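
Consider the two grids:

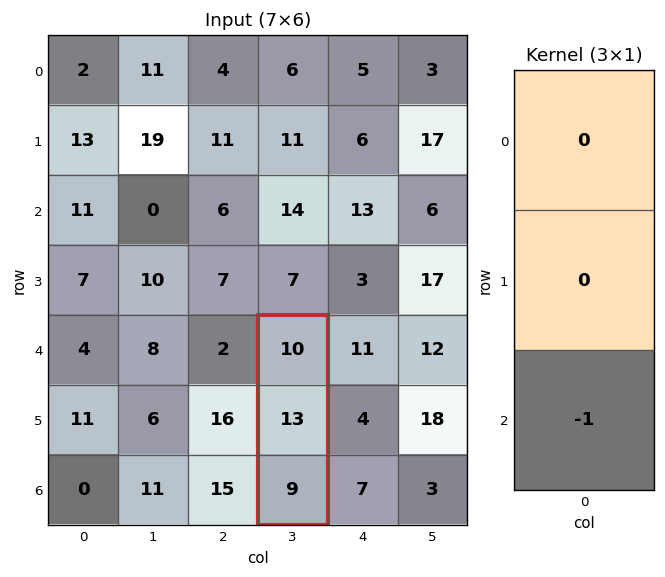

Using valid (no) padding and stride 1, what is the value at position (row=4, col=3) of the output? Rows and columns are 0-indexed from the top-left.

-9

The receptive field on the input at this output position is [10 / 13 / 9]. Elementwise product with the kernel and sum: 9·-1.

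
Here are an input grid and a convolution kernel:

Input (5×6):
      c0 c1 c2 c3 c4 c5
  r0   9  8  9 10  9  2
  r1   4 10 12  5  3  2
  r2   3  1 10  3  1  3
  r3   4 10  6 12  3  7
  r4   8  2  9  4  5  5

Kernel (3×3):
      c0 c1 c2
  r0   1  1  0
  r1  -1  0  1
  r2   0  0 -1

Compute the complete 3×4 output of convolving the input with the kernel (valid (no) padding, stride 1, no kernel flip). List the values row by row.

15 9 9 13
15 12 5 1
-3 9 5 -6

Output[0,0]: The receptive field on the input at this output position is [9 8 9 / 4 10 12 / 3 1 10]. Elementwise product with the kernel and sum: 9·1 + 8·1 + 4·-1 + 12·1 + 10·-1.
Output[0,1]: The receptive field on the input at this output position is [8 9 10 / 10 12 5 / 1 10 3]. Elementwise product with the kernel and sum: 8·1 + 9·1 + 10·-1 + 5·1 + 3·-1.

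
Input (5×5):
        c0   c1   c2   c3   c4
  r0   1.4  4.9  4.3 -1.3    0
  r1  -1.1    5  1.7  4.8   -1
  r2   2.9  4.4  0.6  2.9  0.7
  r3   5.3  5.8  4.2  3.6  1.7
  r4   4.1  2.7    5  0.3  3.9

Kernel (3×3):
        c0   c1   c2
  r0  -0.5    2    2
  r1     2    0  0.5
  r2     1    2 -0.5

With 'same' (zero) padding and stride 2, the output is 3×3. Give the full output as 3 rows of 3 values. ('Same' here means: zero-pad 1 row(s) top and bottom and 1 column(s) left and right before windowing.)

Output[0,0]: The receptive field on the zero-padded input at this output position is [0 0 0 / 0 1.4 4.9 / 0 -1.1 5]. Elementwise product with the kernel and sum: 0·-0.5 + 0·2 + 0·2 + 0·2 + 4.9·0.5 + 0·1 + -1.1·2 + 5·-0.5.
Output[0,1]: The receptive field on the zero-padded input at this output position is [0 0 0 / 4.9 4.3 -1.3 / 5 1.7 4.8]. Elementwise product with the kernel and sum: 0·-0.5 + 0·2 + 0·2 + 4.9·2 + -1.3·0.5 + 5·1 + 1.7·2 + 4.8·-0.5.

-2.25 15.15 0.2
17.7 33.15 8.4
23.55 18.25 2.2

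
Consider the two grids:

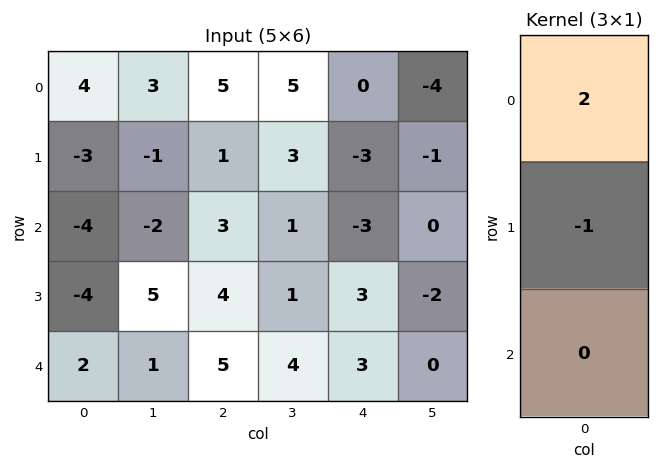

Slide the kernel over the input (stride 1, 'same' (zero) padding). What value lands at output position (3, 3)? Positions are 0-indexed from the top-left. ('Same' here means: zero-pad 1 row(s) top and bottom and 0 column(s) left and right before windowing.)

The receptive field on the zero-padded input at this output position is [1 / 1 / 4]. Elementwise product with the kernel and sum: 1·2 + 1·-1.

1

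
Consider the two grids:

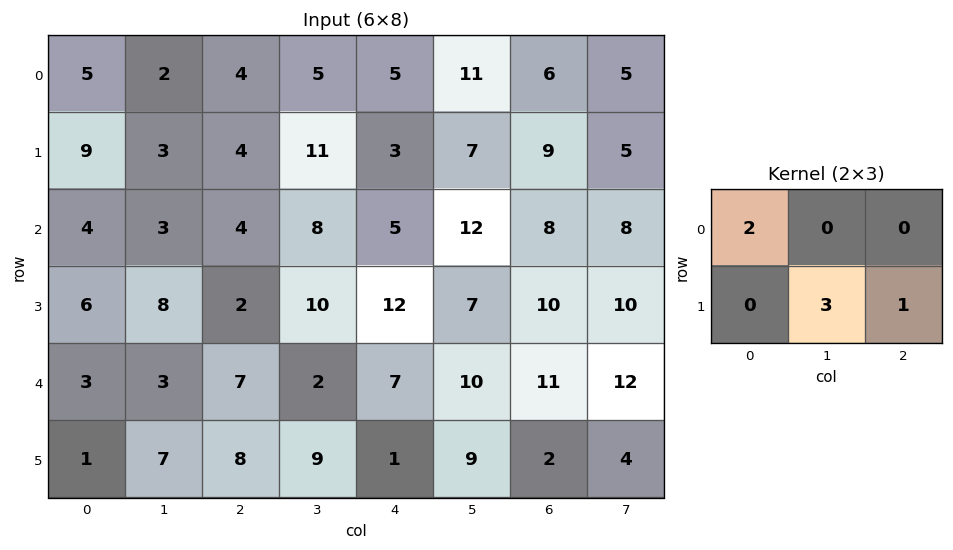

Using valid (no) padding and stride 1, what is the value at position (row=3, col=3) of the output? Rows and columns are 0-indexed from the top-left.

The receptive field on the input at this output position is [10 12 7 / 2 7 10]. Elementwise product with the kernel and sum: 10·2 + 7·3 + 10·1.

51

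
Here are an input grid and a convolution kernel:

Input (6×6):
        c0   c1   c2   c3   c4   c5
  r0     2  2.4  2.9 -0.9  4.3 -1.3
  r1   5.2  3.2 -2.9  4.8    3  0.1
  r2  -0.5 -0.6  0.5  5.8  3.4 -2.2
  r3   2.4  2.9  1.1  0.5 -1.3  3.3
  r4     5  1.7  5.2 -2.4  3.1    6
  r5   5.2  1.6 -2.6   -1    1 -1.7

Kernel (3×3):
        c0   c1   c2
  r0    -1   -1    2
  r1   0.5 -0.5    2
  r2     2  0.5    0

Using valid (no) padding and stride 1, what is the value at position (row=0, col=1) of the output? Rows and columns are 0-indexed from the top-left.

4.6

The receptive field on the input at this output position is [2.4 2.9 -0.9 / 3.2 -2.9 4.8 / -0.6 0.5 5.8]. Elementwise product with the kernel and sum: 2.4·-1 + 2.9·-1 + -0.9·2 + 3.2·0.5 + -2.9·-0.5 + 4.8·2 + -0.6·2 + 0.5·0.5.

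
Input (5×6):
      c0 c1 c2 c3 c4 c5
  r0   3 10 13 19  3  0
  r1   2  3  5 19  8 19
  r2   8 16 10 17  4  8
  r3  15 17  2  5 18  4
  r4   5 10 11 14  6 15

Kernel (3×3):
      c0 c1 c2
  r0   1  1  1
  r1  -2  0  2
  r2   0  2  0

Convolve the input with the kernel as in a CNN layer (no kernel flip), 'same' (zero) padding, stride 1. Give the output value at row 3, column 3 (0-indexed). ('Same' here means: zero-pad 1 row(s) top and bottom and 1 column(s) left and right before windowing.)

The receptive field on the zero-padded input at this output position is [10 17 4 / 2 5 18 / 11 14 6]. Elementwise product with the kernel and sum: 10·1 + 17·1 + 4·1 + 2·-2 + 18·2 + 14·2.

91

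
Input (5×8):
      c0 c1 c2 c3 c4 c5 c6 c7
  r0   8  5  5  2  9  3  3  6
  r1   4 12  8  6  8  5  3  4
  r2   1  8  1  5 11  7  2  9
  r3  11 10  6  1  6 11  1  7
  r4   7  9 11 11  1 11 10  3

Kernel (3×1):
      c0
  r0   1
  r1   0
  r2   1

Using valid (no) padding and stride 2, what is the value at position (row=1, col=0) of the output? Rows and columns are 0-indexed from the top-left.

8

The receptive field on the input at this output position is [1 / 11 / 7]. Elementwise product with the kernel and sum: 1·1 + 7·1.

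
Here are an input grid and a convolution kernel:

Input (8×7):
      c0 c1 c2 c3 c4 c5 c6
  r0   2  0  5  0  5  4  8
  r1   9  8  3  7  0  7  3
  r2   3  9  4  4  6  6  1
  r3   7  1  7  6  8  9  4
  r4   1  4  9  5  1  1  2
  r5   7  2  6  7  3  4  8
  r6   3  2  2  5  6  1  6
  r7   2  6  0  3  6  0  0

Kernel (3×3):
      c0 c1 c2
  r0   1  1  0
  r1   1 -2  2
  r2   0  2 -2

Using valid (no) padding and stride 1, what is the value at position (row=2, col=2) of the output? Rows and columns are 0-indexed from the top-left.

27

The receptive field on the input at this output position is [4 4 6 / 7 6 8 / 9 5 1]. Elementwise product with the kernel and sum: 4·1 + 4·1 + 7·1 + 6·-2 + 8·2 + 5·2 + 1·-2.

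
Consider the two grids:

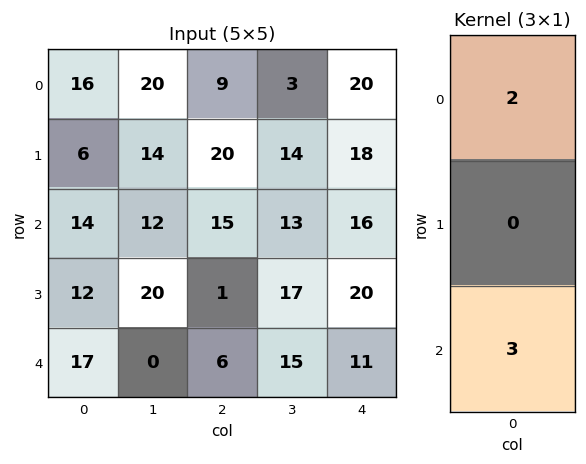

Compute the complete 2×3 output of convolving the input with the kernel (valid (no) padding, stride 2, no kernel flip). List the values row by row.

Output[0,0]: The receptive field on the input at this output position is [16 / 6 / 14]. Elementwise product with the kernel and sum: 16·2 + 14·3.
Output[0,1]: The receptive field on the input at this output position is [9 / 20 / 15]. Elementwise product with the kernel and sum: 9·2 + 15·3.

74 63 88
79 48 65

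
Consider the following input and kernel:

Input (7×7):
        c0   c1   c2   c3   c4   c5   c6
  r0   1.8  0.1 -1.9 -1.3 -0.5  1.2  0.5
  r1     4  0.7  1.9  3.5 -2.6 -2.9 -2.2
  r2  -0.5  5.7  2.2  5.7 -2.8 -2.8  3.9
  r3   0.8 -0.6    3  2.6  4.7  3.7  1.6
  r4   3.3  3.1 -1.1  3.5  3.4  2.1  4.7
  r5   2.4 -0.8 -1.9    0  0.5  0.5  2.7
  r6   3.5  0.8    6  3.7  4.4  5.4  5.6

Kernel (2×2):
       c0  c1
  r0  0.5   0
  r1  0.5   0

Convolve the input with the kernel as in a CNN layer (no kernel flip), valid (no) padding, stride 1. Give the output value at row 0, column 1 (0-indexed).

0.4

The receptive field on the input at this output position is [0.1 -1.9 / 0.7 1.9]. Elementwise product with the kernel and sum: 0.1·0.5 + 0.7·0.5.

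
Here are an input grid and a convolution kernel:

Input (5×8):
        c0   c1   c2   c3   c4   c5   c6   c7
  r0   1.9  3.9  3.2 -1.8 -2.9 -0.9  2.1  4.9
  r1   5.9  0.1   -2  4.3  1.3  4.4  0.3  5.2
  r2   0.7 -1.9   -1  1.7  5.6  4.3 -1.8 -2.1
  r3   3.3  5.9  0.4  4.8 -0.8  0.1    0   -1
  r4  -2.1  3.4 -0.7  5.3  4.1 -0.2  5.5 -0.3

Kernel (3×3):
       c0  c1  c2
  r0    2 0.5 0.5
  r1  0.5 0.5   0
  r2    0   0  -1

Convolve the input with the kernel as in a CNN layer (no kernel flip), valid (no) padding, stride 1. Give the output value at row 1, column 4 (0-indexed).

The receptive field on the input at this output position is [1.3 4.4 0.3 / 5.6 4.3 -1.8 / -0.8 0.1 0]. Elementwise product with the kernel and sum: 1.3·2 + 4.4·0.5 + 0.3·0.5 + 5.6·0.5 + 4.3·0.5 + 0·-1.

9.9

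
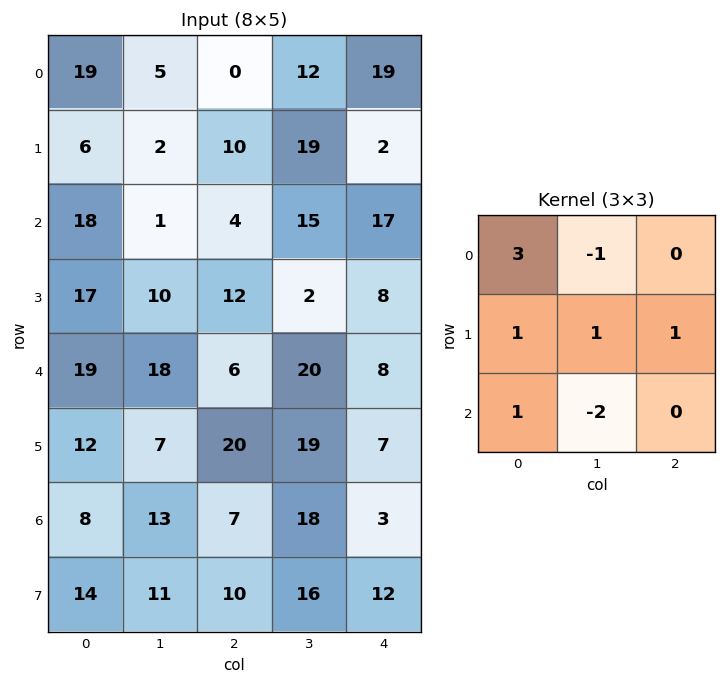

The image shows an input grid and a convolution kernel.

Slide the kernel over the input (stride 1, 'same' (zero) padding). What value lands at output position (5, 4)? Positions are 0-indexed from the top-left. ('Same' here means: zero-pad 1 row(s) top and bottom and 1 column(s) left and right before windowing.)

90

The receptive field on the zero-padded input at this output position is [20 8 0 / 19 7 0 / 18 3 0]. Elementwise product with the kernel and sum: 20·3 + 8·-1 + 19·1 + 7·1 + 0·1 + 18·1 + 3·-2.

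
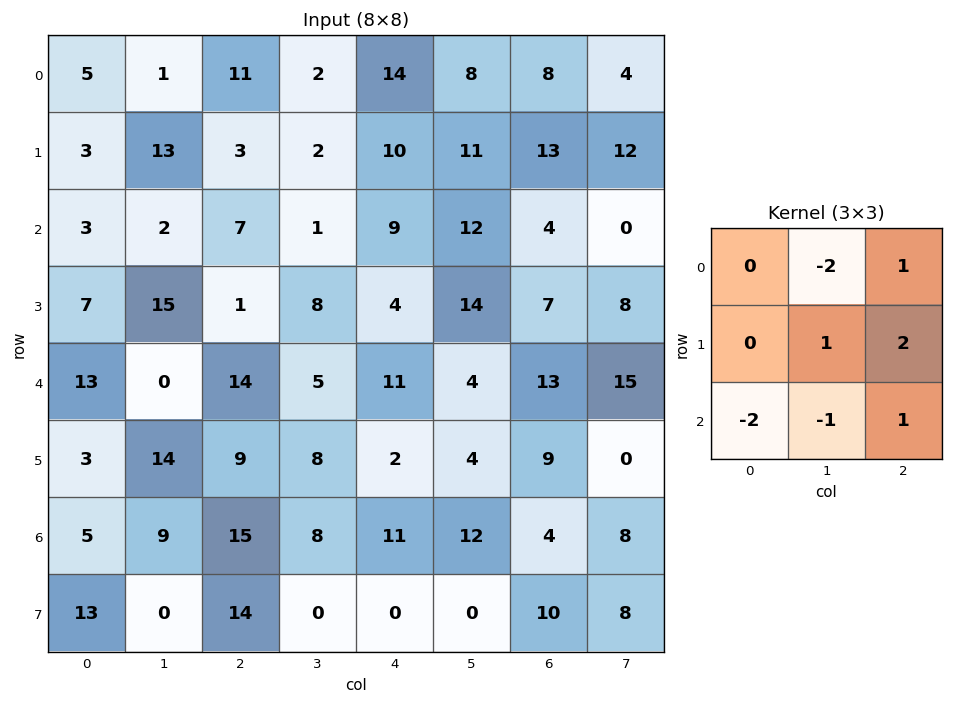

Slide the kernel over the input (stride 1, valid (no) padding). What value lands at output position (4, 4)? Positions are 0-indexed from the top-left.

The receptive field on the input at this output position is [11 4 13 / 2 4 9 / 11 12 4]. Elementwise product with the kernel and sum: 4·-2 + 13·1 + 4·1 + 9·2 + 11·-2 + 12·-1 + 4·1.

-3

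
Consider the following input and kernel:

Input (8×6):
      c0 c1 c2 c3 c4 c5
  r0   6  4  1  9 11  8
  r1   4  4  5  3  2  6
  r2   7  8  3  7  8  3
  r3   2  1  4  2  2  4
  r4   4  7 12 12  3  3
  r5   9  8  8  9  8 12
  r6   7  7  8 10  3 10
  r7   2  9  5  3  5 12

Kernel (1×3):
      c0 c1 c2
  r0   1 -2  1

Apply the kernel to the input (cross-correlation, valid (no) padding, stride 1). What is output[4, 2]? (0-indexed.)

The receptive field on the input at this output position is [12 12 3]. Elementwise product with the kernel and sum: 12·1 + 12·-2 + 3·1.

-9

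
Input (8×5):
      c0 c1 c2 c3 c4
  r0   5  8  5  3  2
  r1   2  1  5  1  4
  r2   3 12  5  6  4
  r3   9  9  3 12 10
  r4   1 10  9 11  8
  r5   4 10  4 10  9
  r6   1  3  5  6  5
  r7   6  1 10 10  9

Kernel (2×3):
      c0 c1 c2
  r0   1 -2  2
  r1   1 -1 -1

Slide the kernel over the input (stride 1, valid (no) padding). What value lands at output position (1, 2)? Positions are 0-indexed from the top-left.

The receptive field on the input at this output position is [5 1 4 / 5 6 4]. Elementwise product with the kernel and sum: 5·1 + 1·-2 + 4·2 + 5·1 + 6·-1 + 4·-1.

6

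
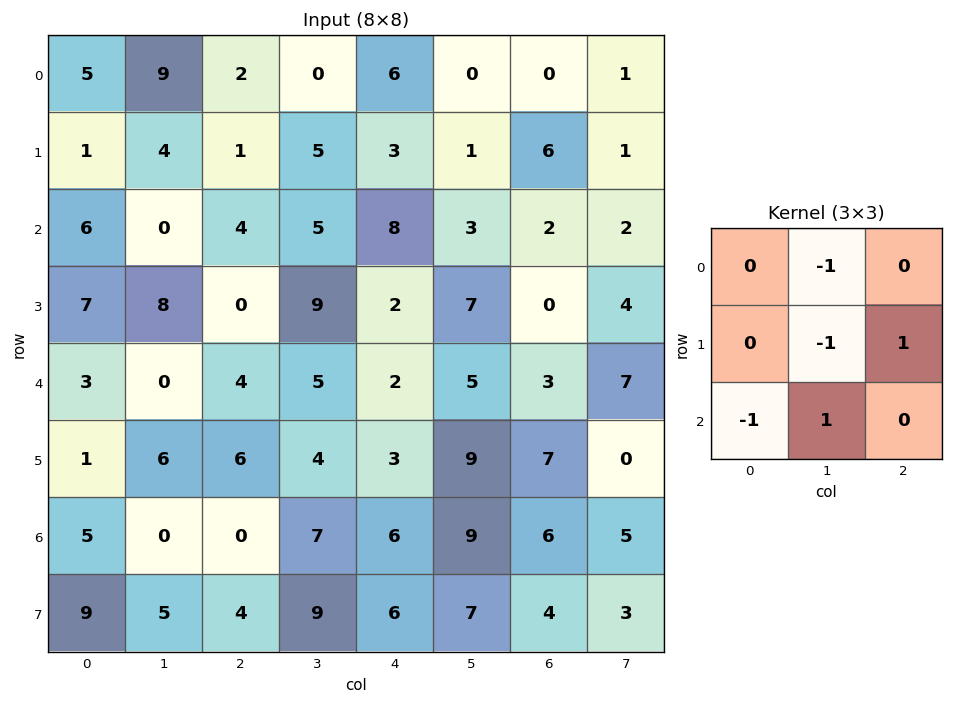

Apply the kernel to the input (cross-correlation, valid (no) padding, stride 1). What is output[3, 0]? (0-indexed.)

The receptive field on the input at this output position is [7 8 0 / 3 0 4 / 1 6 6]. Elementwise product with the kernel and sum: 8·-1 + 0·-1 + 4·1 + 1·-1 + 6·1.

1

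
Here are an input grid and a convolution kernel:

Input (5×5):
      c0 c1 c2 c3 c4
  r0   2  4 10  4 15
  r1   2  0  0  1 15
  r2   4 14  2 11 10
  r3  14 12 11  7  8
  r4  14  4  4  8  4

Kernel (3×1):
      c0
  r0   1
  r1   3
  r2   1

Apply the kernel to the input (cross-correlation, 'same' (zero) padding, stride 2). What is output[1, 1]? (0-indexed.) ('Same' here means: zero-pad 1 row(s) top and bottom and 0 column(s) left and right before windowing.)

The receptive field on the zero-padded input at this output position is [0 / 2 / 11]. Elementwise product with the kernel and sum: 0·1 + 2·3 + 11·1.

17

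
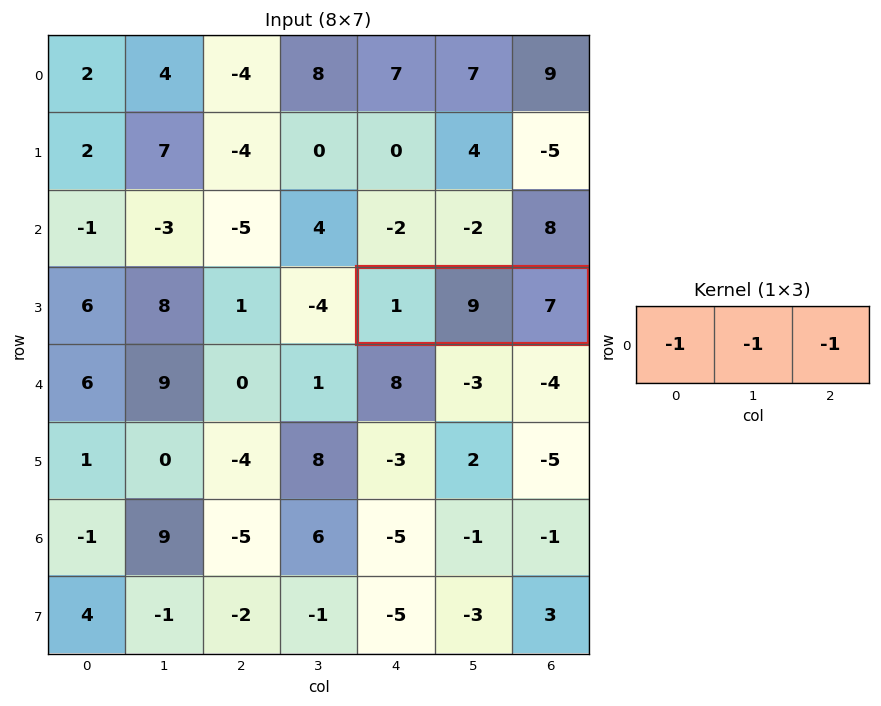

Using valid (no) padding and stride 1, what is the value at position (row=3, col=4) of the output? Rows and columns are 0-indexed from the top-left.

-17

The receptive field on the input at this output position is [1 9 7]. Elementwise product with the kernel and sum: 1·-1 + 9·-1 + 7·-1.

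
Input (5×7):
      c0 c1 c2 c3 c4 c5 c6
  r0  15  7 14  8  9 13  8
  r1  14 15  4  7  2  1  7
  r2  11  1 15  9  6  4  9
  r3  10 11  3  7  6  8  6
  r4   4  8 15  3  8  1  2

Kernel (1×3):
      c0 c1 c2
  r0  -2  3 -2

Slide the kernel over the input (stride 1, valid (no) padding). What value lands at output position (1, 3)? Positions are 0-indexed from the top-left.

-10

The receptive field on the input at this output position is [7 2 1]. Elementwise product with the kernel and sum: 7·-2 + 2·3 + 1·-2.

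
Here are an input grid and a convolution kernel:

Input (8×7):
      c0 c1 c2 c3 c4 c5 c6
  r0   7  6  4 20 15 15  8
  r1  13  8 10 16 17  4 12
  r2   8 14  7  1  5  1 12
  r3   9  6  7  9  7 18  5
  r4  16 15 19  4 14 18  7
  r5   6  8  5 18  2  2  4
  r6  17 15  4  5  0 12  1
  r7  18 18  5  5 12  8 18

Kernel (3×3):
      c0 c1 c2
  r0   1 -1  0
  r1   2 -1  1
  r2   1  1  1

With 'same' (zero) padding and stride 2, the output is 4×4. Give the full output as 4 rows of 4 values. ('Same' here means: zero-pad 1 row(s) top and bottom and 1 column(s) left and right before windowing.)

Output[0,0]: The receptive field on the zero-padded input at this output position is [0 0 0 / 0 7 6 / 0 13 8]. Elementwise product with the kernel and sum: 0·1 + 0·-1 + 0·2 + 7·-1 + 6·1 + 0·1 + 13·1 + 8·1.

20 62 77 38
8 42 31 5
4 45 36 48
28 62 63 47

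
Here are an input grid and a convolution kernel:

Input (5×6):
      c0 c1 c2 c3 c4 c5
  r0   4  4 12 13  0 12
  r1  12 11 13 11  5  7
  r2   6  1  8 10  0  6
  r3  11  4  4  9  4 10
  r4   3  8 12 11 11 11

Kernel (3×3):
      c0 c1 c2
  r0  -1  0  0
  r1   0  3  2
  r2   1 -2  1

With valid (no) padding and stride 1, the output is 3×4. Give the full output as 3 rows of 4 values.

Output[0,0]: The receptive field on the input at this output position is [4 4 12 / 12 11 13 / 6 1 8]. Elementwise product with the kernel and sum: 4·-1 + 11·3 + 13·2 + 6·1 + 1·-2 + 8·1.
Output[0,1]: The receptive field on the input at this output position is [4 12 13 / 11 13 11 / 1 8 10]. Elementwise product with the kernel and sum: 4·-1 + 13·3 + 11·2 + 1·1 + 8·-2 + 10·1.

67 52 19 32
14 38 7 12
13 24 28 22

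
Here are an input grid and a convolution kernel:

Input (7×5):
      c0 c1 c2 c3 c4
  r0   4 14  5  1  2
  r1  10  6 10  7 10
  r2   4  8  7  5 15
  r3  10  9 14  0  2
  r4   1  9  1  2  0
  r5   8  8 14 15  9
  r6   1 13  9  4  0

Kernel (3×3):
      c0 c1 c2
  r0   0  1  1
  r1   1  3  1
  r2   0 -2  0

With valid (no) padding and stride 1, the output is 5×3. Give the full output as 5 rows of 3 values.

Output[0,0]: The receptive field on the input at this output position is [4 14 5 / 10 6 10 / 4 8 7]. Elementwise product with the kernel and sum: 14·1 + 5·1 + 10·1 + 6·3 + 10·1 + 8·-2.

41 35 34
33 23 54
48 61 32
36 0 -21
30 50 62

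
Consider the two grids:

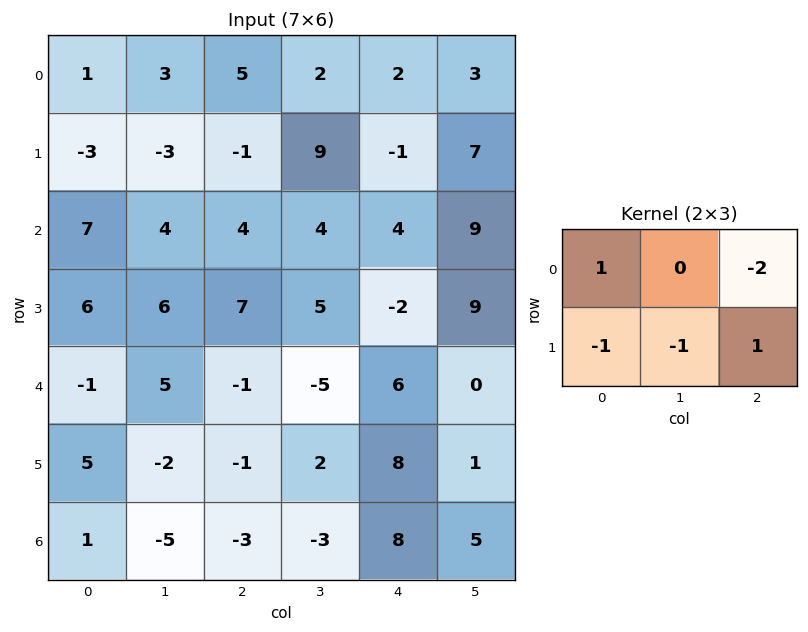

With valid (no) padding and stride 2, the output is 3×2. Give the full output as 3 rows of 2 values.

-4 -8
-6 -18
-3 -6

Output[0,0]: The receptive field on the input at this output position is [1 3 5 / -3 -3 -1]. Elementwise product with the kernel and sum: 1·1 + 5·-2 + -3·-1 + -3·-1 + -1·1.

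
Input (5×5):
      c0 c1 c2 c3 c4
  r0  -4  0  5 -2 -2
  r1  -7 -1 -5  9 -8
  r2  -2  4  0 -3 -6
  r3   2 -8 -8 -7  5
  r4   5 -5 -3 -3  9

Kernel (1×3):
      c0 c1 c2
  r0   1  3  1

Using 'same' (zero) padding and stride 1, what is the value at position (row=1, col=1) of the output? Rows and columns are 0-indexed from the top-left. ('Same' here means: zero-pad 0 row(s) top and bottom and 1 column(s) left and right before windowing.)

The receptive field on the zero-padded input at this output position is [-7 -1 -5]. Elementwise product with the kernel and sum: -7·1 + -1·3 + -5·1.

-15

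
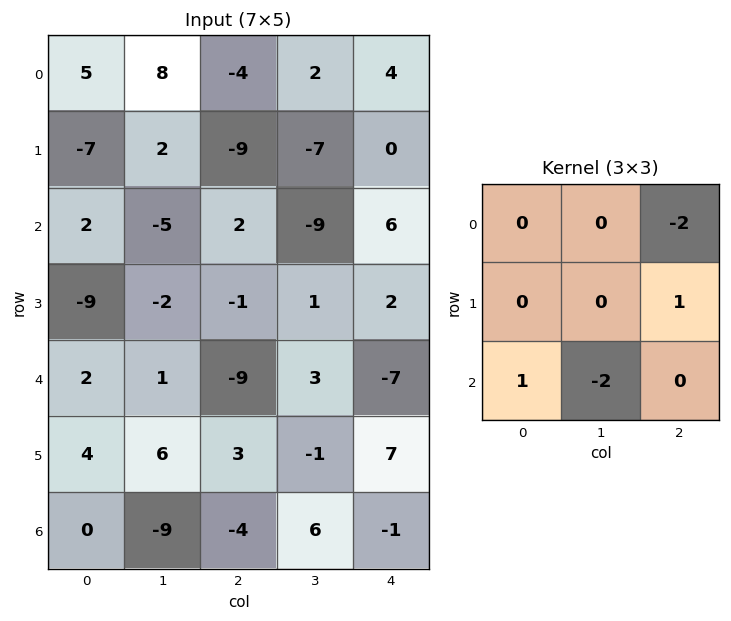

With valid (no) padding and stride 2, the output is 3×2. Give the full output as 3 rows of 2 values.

11 12
-5 -25
39 5

Output[0,0]: The receptive field on the input at this output position is [5 8 -4 / -7 2 -9 / 2 -5 2]. Elementwise product with the kernel and sum: -4·-2 + -9·1 + 2·1 + -5·-2.
Output[0,1]: The receptive field on the input at this output position is [-4 2 4 / -9 -7 0 / 2 -9 6]. Elementwise product with the kernel and sum: 4·-2 + 0·1 + 2·1 + -9·-2.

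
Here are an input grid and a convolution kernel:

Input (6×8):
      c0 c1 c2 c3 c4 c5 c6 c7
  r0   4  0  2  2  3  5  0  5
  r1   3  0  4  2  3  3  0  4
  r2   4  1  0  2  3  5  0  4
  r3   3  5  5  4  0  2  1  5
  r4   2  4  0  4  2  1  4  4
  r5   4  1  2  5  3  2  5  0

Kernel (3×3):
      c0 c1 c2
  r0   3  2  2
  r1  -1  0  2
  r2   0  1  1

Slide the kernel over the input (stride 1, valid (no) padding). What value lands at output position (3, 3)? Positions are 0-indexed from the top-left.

The receptive field on the input at this output position is [4 0 2 / 4 2 1 / 5 3 2]. Elementwise product with the kernel and sum: 4·3 + 0·2 + 2·2 + 4·-1 + 1·2 + 3·1 + 2·1.

19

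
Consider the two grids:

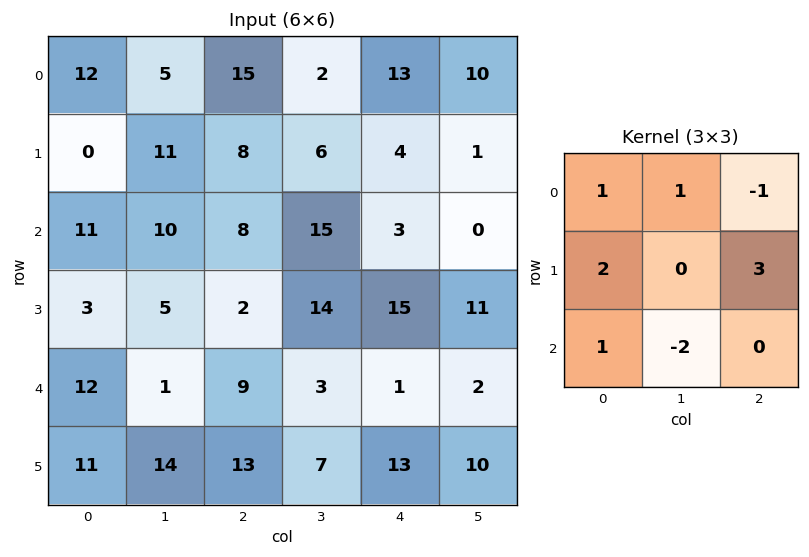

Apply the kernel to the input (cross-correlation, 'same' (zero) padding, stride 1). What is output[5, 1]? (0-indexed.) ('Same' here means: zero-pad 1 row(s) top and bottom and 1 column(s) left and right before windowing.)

The receptive field on the zero-padded input at this output position is [12 1 9 / 11 14 13 / 0 0 0]. Elementwise product with the kernel and sum: 12·1 + 1·1 + 9·-1 + 11·2 + 13·3 + 0·1 + 0·-2.

65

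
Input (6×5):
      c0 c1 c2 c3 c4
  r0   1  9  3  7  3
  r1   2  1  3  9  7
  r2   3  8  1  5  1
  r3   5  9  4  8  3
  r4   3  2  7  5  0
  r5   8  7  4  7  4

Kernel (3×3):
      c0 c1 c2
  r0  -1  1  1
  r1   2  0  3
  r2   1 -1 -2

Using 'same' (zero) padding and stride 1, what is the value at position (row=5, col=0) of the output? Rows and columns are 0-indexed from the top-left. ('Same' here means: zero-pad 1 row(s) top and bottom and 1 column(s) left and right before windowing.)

The receptive field on the zero-padded input at this output position is [0 3 2 / 0 8 7 / 0 0 0]. Elementwise product with the kernel and sum: 0·-1 + 3·1 + 2·1 + 0·2 + 7·3 + 0·1 + 0·-1 + 0·-2.

26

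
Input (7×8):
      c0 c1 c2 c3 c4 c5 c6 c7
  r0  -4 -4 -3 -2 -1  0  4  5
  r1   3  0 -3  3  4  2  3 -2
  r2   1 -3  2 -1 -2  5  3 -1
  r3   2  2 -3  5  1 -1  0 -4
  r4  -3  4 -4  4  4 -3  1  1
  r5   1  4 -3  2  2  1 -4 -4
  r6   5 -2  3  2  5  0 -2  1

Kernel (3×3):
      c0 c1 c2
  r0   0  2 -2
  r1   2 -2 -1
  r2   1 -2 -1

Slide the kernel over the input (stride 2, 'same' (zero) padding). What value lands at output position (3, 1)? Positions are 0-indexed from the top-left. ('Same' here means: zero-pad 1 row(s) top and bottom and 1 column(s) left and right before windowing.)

-22

The receptive field on the zero-padded input at this output position is [4 -3 2 / -2 3 2 / 0 0 0]. Elementwise product with the kernel and sum: -3·2 + 2·-2 + -2·2 + 3·-2 + 2·-1 + 0·1 + 0·-2 + 0·-1.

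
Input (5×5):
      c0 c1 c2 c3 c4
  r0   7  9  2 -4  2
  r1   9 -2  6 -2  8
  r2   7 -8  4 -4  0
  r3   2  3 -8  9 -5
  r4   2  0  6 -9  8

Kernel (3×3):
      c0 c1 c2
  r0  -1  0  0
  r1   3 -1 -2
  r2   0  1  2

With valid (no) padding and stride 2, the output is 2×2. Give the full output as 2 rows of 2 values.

10 -2
24 -20

Output[0,0]: The receptive field on the input at this output position is [7 9 2 / 9 -2 6 / 7 -8 4]. Elementwise product with the kernel and sum: 7·-1 + 9·3 + -2·-1 + 6·-2 + -8·1 + 4·2.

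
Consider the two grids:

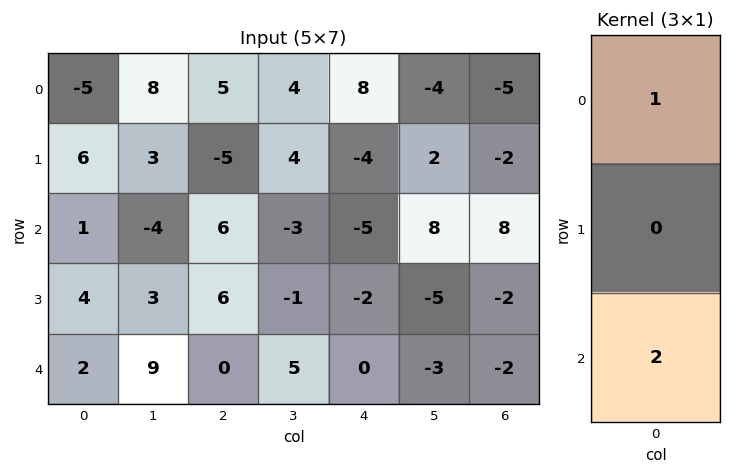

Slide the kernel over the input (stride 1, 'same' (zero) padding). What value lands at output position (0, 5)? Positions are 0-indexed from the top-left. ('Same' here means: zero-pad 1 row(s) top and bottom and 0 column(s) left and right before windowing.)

The receptive field on the zero-padded input at this output position is [0 / -4 / 2]. Elementwise product with the kernel and sum: 0·1 + 2·2.

4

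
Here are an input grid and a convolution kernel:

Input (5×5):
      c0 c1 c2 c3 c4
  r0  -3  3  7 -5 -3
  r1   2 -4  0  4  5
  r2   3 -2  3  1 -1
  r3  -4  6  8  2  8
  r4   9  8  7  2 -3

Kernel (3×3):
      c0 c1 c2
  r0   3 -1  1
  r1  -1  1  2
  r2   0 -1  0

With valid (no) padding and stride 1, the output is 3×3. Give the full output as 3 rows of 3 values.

Output[0,0]: The receptive field on the input at this output position is [-3 3 7 / 2 -4 0 / 3 -2 3]. Elementwise product with the kernel and sum: -3·3 + 3·-1 + 7·1 + 2·-1 + -4·1 + 0·2 + -2·-1.
Output[0,1]: The receptive field on the input at this output position is [3 7 -5 / -4 0 4 / -2 3 1]. Elementwise product with the kernel and sum: 3·3 + 7·-1 + -5·1 + -4·-1 + 0·1 + 4·2 + 3·-1.

-9 6 36
5 -9 -5
32 -9 15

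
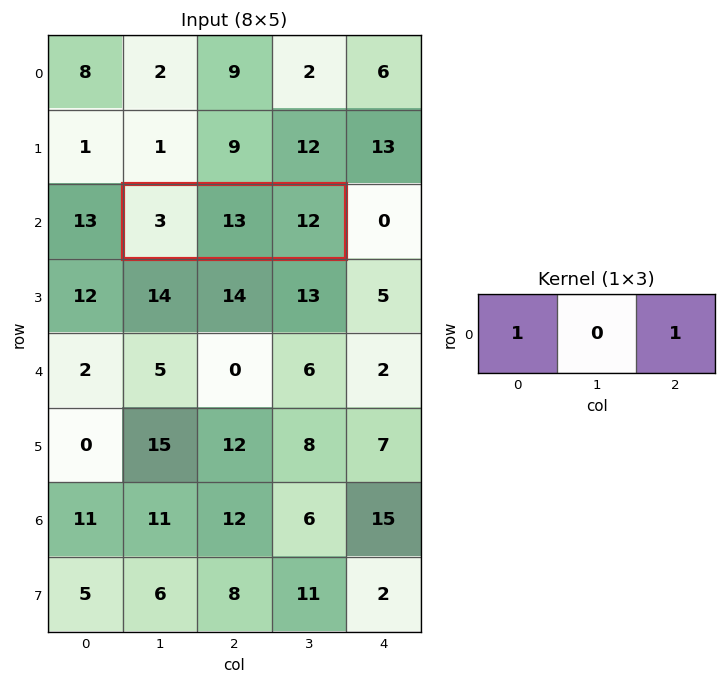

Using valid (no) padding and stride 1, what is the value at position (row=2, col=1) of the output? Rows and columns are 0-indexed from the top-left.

The receptive field on the input at this output position is [3 13 12]. Elementwise product with the kernel and sum: 3·1 + 12·1.

15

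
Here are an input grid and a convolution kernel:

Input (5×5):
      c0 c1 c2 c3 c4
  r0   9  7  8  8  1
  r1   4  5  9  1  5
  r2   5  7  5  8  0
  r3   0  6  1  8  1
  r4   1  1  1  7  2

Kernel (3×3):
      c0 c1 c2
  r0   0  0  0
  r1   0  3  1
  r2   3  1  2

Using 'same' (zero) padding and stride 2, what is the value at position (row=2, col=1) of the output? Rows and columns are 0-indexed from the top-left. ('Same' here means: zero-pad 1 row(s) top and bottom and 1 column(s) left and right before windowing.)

10

The receptive field on the zero-padded input at this output position is [6 1 8 / 1 1 7 / 0 0 0]. Elementwise product with the kernel and sum: 1·3 + 7·1 + 0·3 + 0·1 + 0·2.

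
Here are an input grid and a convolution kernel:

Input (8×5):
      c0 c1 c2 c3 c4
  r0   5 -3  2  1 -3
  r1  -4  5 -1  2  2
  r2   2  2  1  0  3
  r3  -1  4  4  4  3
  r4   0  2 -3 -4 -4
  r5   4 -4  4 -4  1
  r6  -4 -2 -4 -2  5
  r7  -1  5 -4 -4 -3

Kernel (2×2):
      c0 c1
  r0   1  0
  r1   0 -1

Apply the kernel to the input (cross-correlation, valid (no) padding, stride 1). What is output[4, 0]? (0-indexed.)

The receptive field on the input at this output position is [0 2 / 4 -4]. Elementwise product with the kernel and sum: 0·1 + -4·-1.

4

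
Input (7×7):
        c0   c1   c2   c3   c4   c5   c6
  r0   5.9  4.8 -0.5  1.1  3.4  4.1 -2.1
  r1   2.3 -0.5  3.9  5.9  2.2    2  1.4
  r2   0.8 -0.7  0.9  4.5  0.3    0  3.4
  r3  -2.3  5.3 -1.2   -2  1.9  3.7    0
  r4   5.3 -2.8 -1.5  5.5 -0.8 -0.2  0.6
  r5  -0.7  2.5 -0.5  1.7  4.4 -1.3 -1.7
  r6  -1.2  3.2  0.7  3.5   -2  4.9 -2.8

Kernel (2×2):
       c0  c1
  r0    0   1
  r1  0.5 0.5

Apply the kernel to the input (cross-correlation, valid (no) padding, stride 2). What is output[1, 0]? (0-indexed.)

The receptive field on the input at this output position is [0.8 -0.7 / -2.3 5.3]. Elementwise product with the kernel and sum: -0.7·1 + -2.3·0.5 + 5.3·0.5.

0.8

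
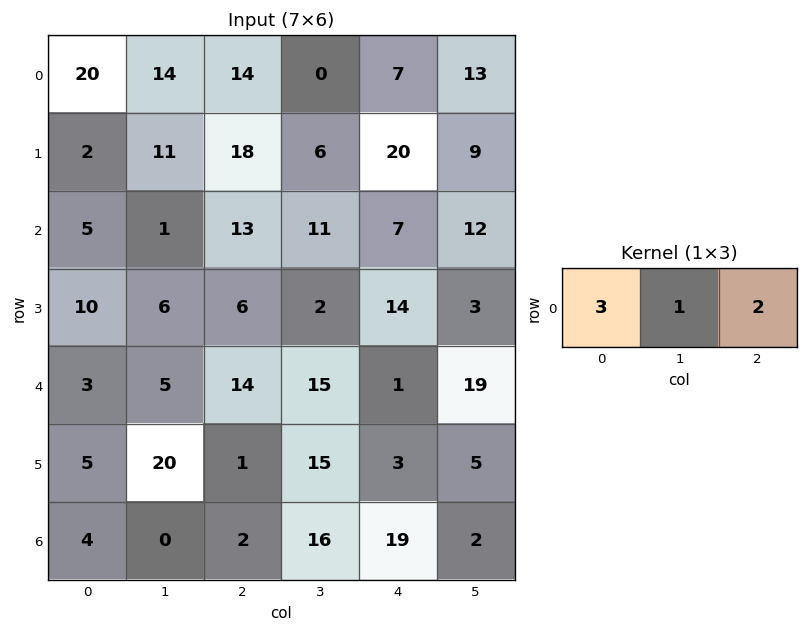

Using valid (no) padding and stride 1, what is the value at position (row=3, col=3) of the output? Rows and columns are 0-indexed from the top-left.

26

The receptive field on the input at this output position is [2 14 3]. Elementwise product with the kernel and sum: 2·3 + 14·1 + 3·2.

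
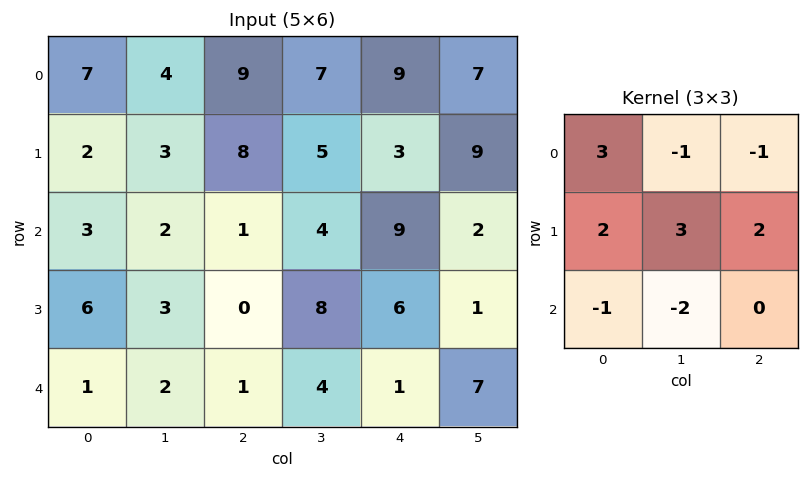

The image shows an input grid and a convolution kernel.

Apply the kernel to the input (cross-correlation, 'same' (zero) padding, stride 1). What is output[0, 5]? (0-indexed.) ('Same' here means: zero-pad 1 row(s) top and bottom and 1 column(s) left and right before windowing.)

The receptive field on the zero-padded input at this output position is [0 0 0 / 9 7 0 / 3 9 0]. Elementwise product with the kernel and sum: 0·3 + 0·-1 + 0·-1 + 9·2 + 7·3 + 0·2 + 3·-1 + 9·-2.

18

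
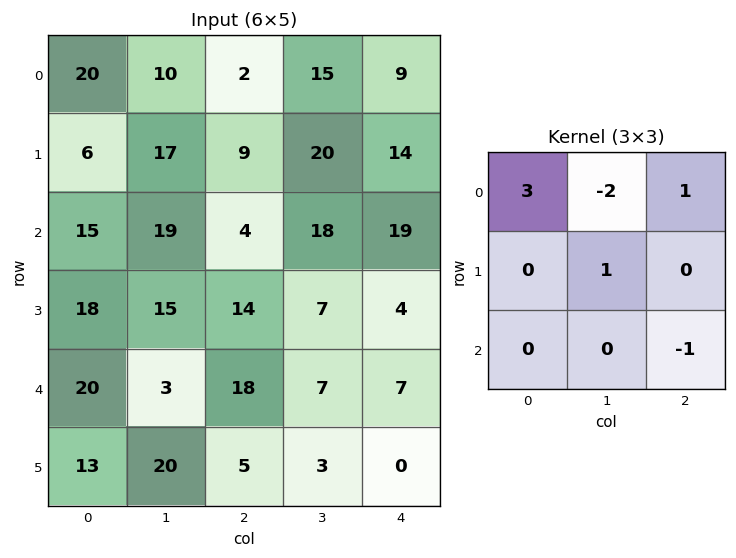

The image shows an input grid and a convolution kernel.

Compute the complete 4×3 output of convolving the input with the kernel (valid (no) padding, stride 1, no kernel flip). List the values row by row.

Output[0,0]: The receptive field on the input at this output position is [20 10 2 / 6 17 9 / 15 19 4]. Elementwise product with the kernel and sum: 20·3 + 10·-2 + 2·1 + 17·1 + 4·-1.

55 32 -14
-2 50 15
8 74 -5
36 39 39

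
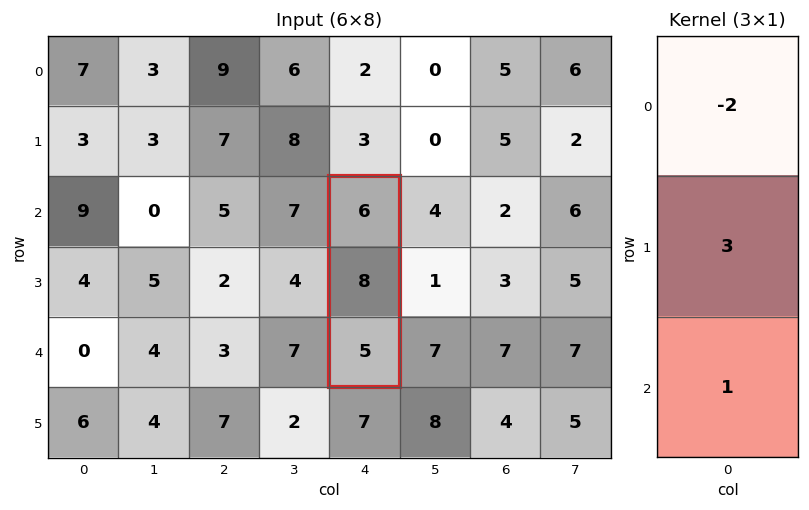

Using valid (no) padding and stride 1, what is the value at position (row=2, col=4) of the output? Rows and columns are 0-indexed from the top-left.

The receptive field on the input at this output position is [6 / 8 / 5]. Elementwise product with the kernel and sum: 6·-2 + 8·3 + 5·1.

17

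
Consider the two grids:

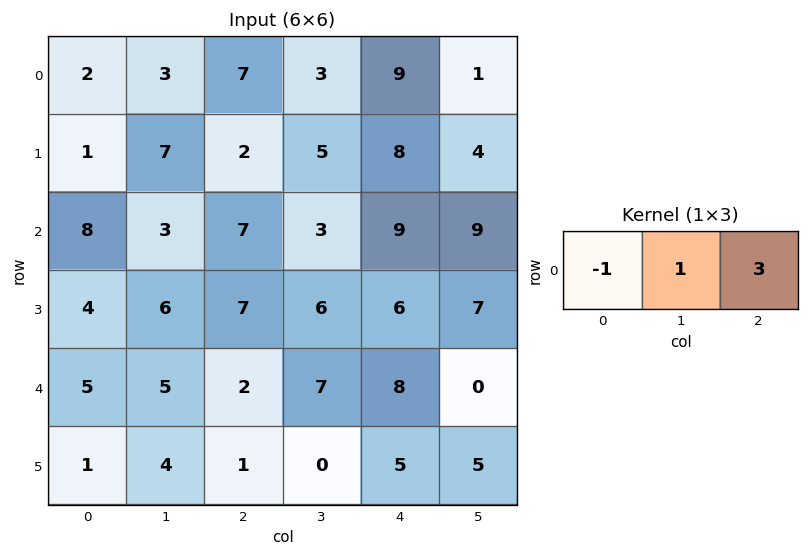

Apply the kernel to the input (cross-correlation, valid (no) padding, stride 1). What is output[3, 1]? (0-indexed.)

The receptive field on the input at this output position is [6 7 6]. Elementwise product with the kernel and sum: 6·-1 + 7·1 + 6·3.

19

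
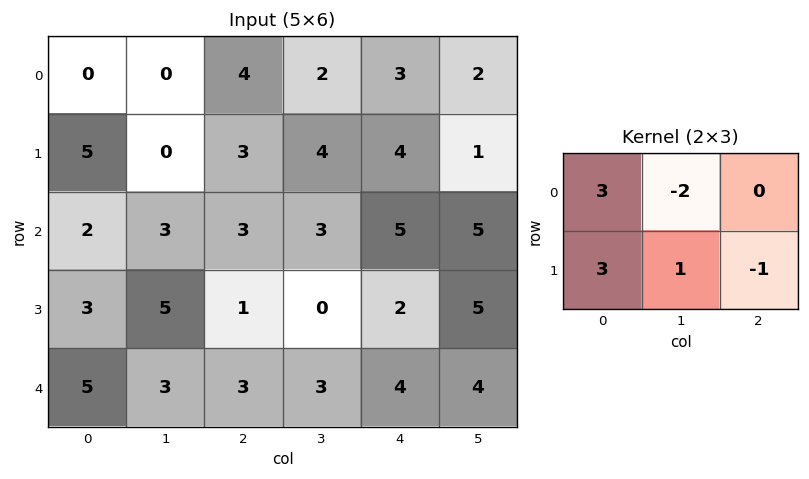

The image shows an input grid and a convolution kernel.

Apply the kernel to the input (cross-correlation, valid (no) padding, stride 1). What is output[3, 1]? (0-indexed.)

The receptive field on the input at this output position is [5 1 0 / 3 3 3]. Elementwise product with the kernel and sum: 5·3 + 1·-2 + 3·3 + 3·1 + 3·-1.

22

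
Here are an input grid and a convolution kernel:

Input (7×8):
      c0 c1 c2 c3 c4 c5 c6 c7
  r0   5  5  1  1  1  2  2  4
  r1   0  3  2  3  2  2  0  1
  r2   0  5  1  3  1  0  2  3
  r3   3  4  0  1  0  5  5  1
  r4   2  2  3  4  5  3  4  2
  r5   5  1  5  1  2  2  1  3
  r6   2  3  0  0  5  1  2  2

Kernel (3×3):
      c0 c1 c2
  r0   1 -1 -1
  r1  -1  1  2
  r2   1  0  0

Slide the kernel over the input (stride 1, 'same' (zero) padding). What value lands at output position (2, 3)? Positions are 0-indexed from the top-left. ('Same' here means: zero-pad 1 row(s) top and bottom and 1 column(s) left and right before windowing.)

1

The receptive field on the zero-padded input at this output position is [2 3 2 / 1 3 1 / 0 1 0]. Elementwise product with the kernel and sum: 2·1 + 3·-1 + 2·-1 + 1·-1 + 3·1 + 1·2 + 0·1.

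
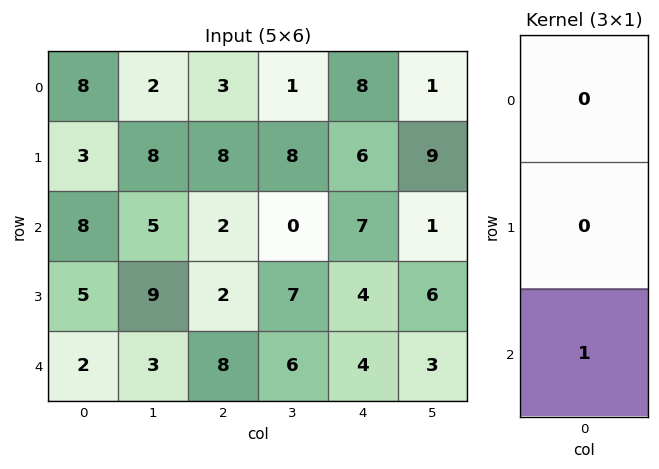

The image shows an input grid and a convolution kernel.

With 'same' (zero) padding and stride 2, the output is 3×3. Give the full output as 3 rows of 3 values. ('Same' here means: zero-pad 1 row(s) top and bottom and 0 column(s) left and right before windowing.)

3 8 6
5 2 4
0 0 0

Output[0,0]: The receptive field on the zero-padded input at this output position is [0 / 8 / 3]. Elementwise product with the kernel and sum: 3·1.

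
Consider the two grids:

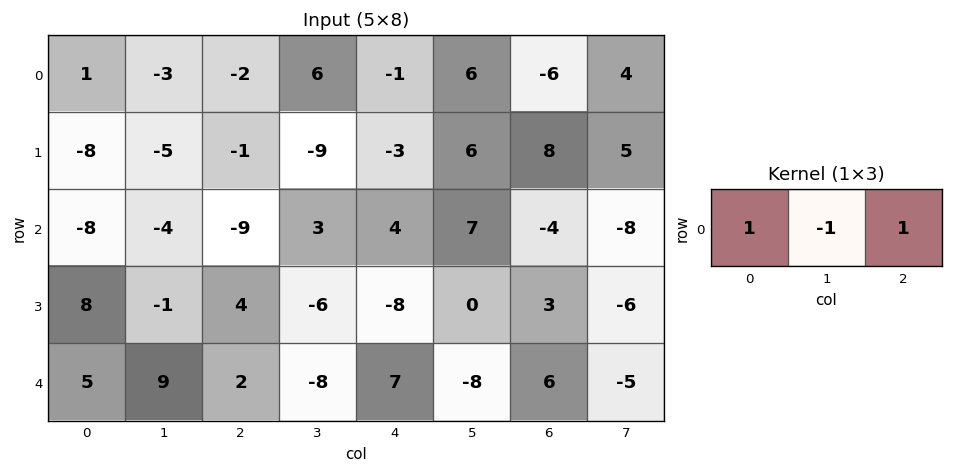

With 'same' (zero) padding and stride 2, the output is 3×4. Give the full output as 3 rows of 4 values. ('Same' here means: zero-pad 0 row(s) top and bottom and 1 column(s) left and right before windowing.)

-4 5 13 16
4 8 6 3
4 -1 -23 -19

Output[0,0]: The receptive field on the zero-padded input at this output position is [0 1 -3]. Elementwise product with the kernel and sum: 0·1 + 1·-1 + -3·1.
Output[0,1]: The receptive field on the zero-padded input at this output position is [-3 -2 6]. Elementwise product with the kernel and sum: -3·1 + -2·-1 + 6·1.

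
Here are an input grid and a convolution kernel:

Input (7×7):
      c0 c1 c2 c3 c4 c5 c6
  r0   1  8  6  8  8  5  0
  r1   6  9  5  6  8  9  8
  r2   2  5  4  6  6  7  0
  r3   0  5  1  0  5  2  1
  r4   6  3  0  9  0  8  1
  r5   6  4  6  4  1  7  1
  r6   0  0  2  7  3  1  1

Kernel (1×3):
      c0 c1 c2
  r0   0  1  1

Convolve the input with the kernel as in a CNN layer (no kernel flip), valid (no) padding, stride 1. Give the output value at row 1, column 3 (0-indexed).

The receptive field on the input at this output position is [6 8 9]. Elementwise product with the kernel and sum: 8·1 + 9·1.

17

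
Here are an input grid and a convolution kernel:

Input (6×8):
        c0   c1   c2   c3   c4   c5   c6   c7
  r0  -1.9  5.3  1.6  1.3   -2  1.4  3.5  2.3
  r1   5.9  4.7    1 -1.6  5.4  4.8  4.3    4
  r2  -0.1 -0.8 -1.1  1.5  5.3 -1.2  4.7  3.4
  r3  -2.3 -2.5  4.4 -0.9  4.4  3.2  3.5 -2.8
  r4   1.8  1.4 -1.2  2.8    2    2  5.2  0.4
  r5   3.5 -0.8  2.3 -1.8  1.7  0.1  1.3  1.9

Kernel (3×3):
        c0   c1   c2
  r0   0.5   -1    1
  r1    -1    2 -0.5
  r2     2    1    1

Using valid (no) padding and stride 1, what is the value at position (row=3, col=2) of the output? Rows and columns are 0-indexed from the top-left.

17.8

The receptive field on the input at this output position is [4.4 -0.9 4.4 / -1.2 2.8 2 / 2.3 -1.8 1.7]. Elementwise product with the kernel and sum: 4.4·0.5 + -0.9·-1 + 4.4·1 + -1.2·-1 + 2.8·2 + 2·-0.5 + 2.3·2 + -1.8·1 + 1.7·1.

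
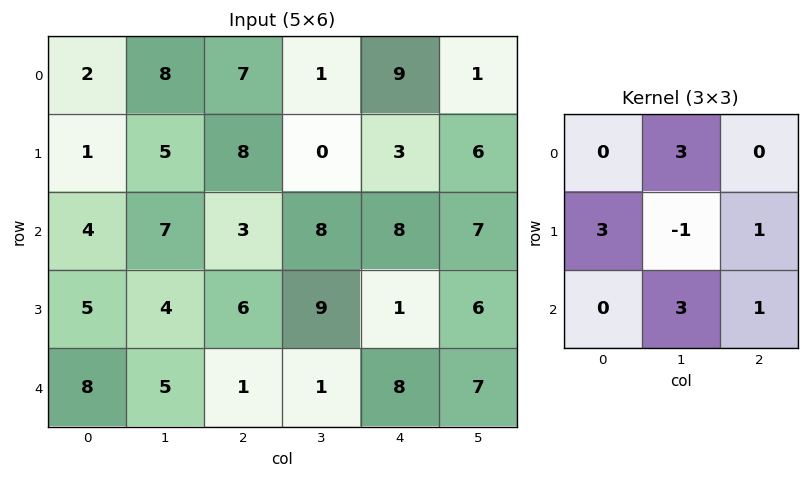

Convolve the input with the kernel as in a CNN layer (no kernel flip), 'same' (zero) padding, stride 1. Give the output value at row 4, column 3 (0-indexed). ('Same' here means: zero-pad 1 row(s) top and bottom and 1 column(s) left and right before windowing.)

The receptive field on the zero-padded input at this output position is [6 9 1 / 1 1 8 / 0 0 0]. Elementwise product with the kernel and sum: 9·3 + 1·3 + 1·-1 + 8·1 + 0·3 + 0·1.

37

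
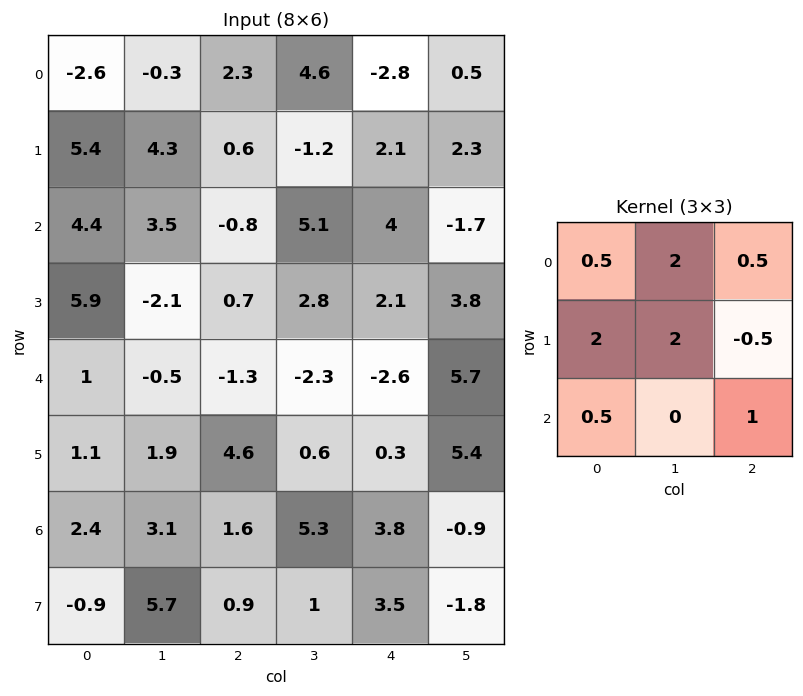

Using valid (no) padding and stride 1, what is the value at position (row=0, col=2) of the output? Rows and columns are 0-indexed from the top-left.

The receptive field on the input at this output position is [2.3 4.6 -2.8 / 0.6 -1.2 2.1 / -0.8 5.1 4]. Elementwise product with the kernel and sum: 2.3·0.5 + 4.6·2 + -2.8·0.5 + 0.6·2 + -1.2·2 + 2.1·-0.5 + -0.8·0.5 + 4·1.

10.3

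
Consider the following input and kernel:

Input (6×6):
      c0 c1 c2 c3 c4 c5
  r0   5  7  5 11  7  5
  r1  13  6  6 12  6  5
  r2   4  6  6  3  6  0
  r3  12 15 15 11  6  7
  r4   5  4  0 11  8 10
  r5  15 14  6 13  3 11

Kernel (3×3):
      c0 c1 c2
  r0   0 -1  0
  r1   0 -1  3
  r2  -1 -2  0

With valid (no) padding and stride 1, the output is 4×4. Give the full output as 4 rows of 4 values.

Output[0,0]: The receptive field on the input at this output position is [5 7 5 / 13 6 6 / 4 6 6]. Elementwise product with the kernel and sum: 7·-1 + 6·-1 + 6·3 + 4·-1 + 6·-2.
Output[0,1]: The receptive field on the input at this output position is [7 5 11 / 6 6 12 / 6 6 3]. Elementwise product with the kernel and sum: 5·-1 + 6·-1 + 12·3 + 6·-1 + 6·-2.

-11 7 -17 -13
-36 -48 -34 -35
11 8 -18 -18
-62 -8 -30 -3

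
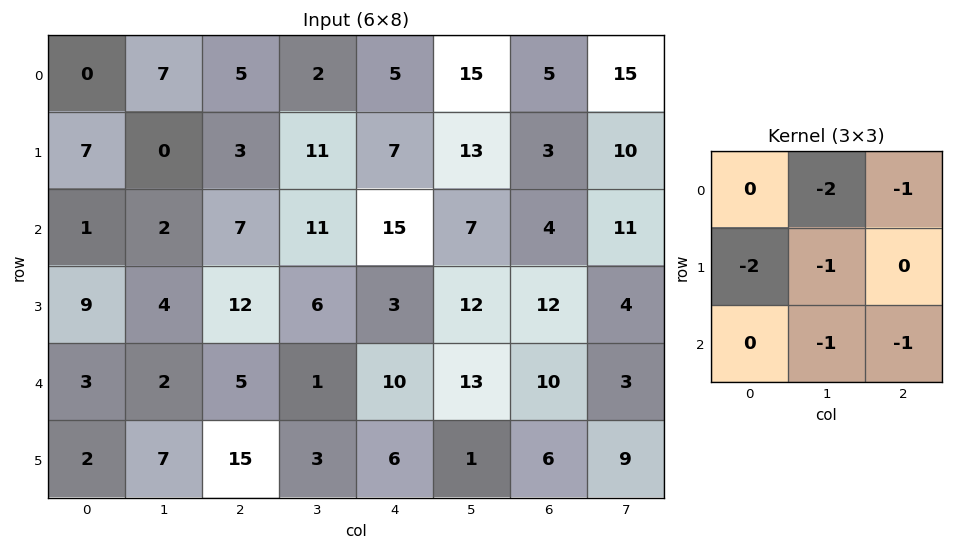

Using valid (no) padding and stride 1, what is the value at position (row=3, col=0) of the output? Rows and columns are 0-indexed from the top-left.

The receptive field on the input at this output position is [9 4 12 / 3 2 5 / 2 7 15]. Elementwise product with the kernel and sum: 4·-2 + 12·-1 + 3·-2 + 2·-1 + 7·-1 + 15·-1.

-50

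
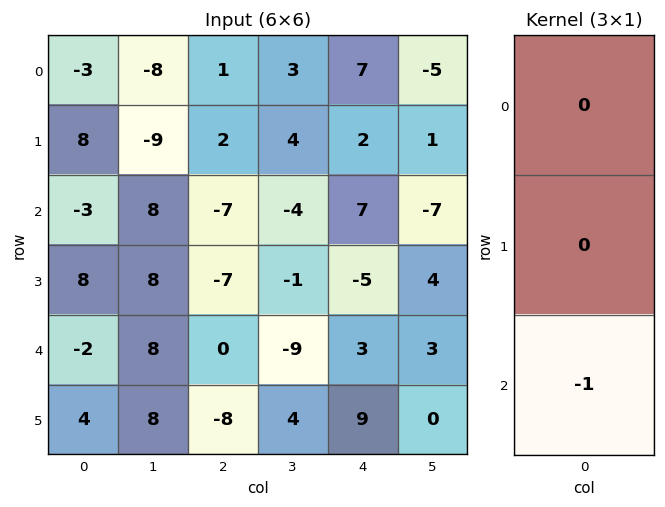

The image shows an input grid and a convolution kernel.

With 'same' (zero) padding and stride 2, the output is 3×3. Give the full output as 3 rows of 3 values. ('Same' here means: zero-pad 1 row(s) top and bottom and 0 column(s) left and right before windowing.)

-8 -2 -2
-8 7 5
-4 8 -9

Output[0,0]: The receptive field on the zero-padded input at this output position is [0 / -3 / 8]. Elementwise product with the kernel and sum: 8·-1.
Output[0,1]: The receptive field on the zero-padded input at this output position is [0 / 1 / 2]. Elementwise product with the kernel and sum: 2·-1.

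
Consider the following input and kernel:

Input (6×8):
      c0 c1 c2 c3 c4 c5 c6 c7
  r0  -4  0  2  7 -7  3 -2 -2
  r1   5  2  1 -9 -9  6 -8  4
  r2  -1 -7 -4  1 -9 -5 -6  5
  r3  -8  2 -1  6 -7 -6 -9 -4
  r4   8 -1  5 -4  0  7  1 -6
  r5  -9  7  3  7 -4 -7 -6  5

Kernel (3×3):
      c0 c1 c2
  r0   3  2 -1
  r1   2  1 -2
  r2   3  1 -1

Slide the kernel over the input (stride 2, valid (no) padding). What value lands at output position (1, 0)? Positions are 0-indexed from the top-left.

The receptive field on the input at this output position is [-1 -7 -4 / -8 2 -1 / 8 -1 5]. Elementwise product with the kernel and sum: -1·3 + -7·2 + -4·-1 + -8·2 + 2·1 + -1·-2 + 8·3 + -1·1 + 5·-1.

-7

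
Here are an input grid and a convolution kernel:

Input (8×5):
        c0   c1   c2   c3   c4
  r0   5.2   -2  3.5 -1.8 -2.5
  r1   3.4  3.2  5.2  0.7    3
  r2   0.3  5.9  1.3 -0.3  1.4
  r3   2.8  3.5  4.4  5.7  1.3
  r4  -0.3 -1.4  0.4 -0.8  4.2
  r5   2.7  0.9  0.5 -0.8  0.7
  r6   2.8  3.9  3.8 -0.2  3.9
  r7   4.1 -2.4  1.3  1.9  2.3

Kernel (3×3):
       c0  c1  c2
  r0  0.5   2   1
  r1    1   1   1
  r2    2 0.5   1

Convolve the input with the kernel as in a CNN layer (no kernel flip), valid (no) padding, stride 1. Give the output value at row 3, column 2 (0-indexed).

The receptive field on the input at this output position is [4.4 5.7 1.3 / 0.4 -0.8 4.2 / 0.5 -0.8 0.7]. Elementwise product with the kernel and sum: 4.4·0.5 + 5.7·2 + 1.3·1 + 0.4·1 + -0.8·1 + 4.2·1 + 0.5·2 + -0.8·0.5 + 0.7·1.

20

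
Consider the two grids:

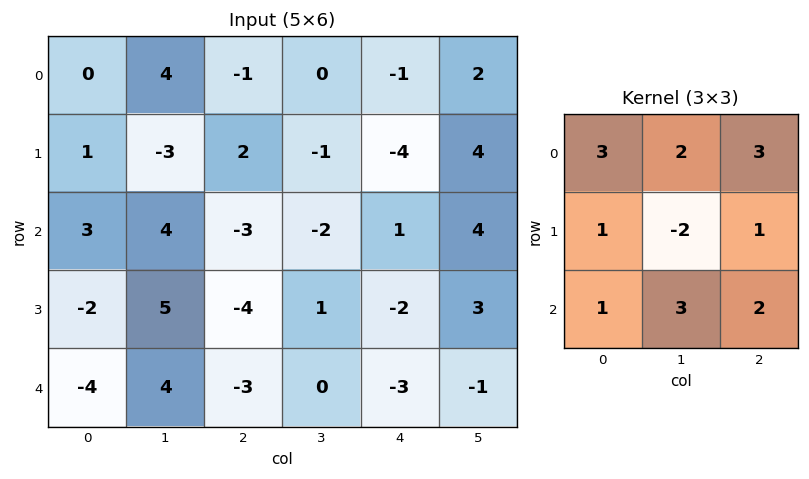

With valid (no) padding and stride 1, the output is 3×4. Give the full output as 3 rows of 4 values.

23 -7 -13 24
0 -5 -11 2
-6 9 -27 5

Output[0,0]: The receptive field on the input at this output position is [0 4 -1 / 1 -3 2 / 3 4 -3]. Elementwise product with the kernel and sum: 0·3 + 4·2 + -1·3 + 1·1 + -3·-2 + 2·1 + 3·1 + 4·3 + -3·2.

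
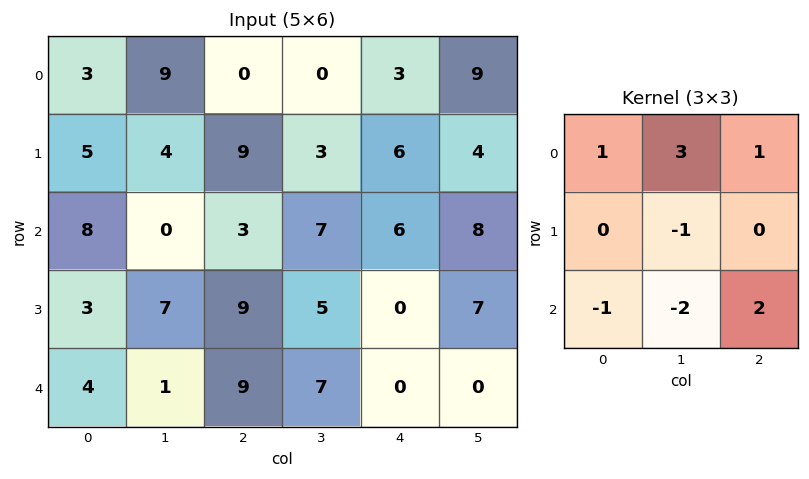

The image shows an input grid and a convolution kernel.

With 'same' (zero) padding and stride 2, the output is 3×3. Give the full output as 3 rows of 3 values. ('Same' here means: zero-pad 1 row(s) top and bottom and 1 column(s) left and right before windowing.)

Output[0,0]: The receptive field on the zero-padded input at this output position is [0 0 0 / 0 3 9 / 0 5 4]. Elementwise product with the kernel and sum: 0·1 + 0·3 + 0·1 + 3·-1 + 0·-1 + 5·-2 + 4·2.

-5 -16 -10
19 16 28
12 30 12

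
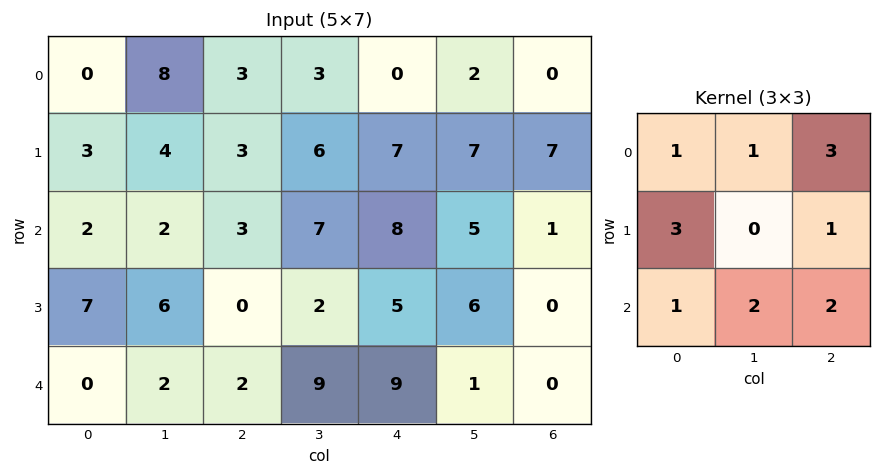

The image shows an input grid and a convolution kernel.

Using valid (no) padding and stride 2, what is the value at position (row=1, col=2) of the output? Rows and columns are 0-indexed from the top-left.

42

The receptive field on the input at this output position is [8 5 1 / 5 6 0 / 9 1 0]. Elementwise product with the kernel and sum: 8·1 + 5·1 + 1·3 + 5·3 + 0·1 + 9·1 + 1·2 + 0·2.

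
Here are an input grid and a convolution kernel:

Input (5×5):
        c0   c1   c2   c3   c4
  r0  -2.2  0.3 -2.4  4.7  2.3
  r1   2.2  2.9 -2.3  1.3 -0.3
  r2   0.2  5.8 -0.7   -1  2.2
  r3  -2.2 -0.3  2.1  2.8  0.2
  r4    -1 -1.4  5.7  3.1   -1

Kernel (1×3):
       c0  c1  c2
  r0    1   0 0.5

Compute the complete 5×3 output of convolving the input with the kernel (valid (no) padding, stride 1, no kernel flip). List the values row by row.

Output[0,0]: The receptive field on the input at this output position is [-2.2 0.3 -2.4]. Elementwise product with the kernel and sum: -2.2·1 + -2.4·0.5.
Output[0,1]: The receptive field on the input at this output position is [0.3 -2.4 4.7]. Elementwise product with the kernel and sum: 0.3·1 + 4.7·0.5.

-3.4 2.65 -1.25
1.05 3.55 -2.45
-0.15 5.3 0.4
-1.15 1.1 2.2
1.85 0.15 5.2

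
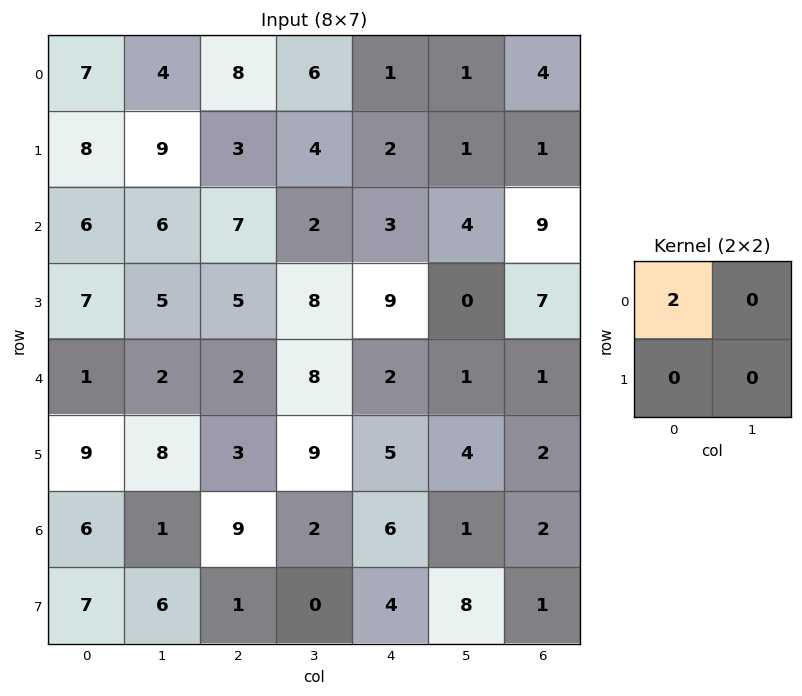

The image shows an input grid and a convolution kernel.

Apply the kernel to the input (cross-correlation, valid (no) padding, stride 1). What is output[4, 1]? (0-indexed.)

The receptive field on the input at this output position is [2 2 / 8 3]. Elementwise product with the kernel and sum: 2·2.

4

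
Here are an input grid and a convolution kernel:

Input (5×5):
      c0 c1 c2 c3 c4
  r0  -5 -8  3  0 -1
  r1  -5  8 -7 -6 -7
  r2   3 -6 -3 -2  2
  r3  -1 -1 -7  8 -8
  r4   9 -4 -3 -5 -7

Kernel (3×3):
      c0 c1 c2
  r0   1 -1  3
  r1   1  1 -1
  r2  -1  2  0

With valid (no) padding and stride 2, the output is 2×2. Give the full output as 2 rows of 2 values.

Output[0,0]: The receptive field on the input at this output position is [-5 -8 3 / -5 8 -7 / 3 -6 -3]. Elementwise product with the kernel and sum: -5·1 + -8·-1 + 3·3 + -5·1 + 8·1 + -7·-1 + 3·-1 + -6·2.
Output[0,1]: The receptive field on the input at this output position is [3 0 -1 / -7 -6 -7 / -3 -2 2]. Elementwise product with the kernel and sum: 3·1 + 0·-1 + -1·3 + -7·1 + -6·1 + -7·-1 + -3·-1 + -2·2.

7 -7
-12 7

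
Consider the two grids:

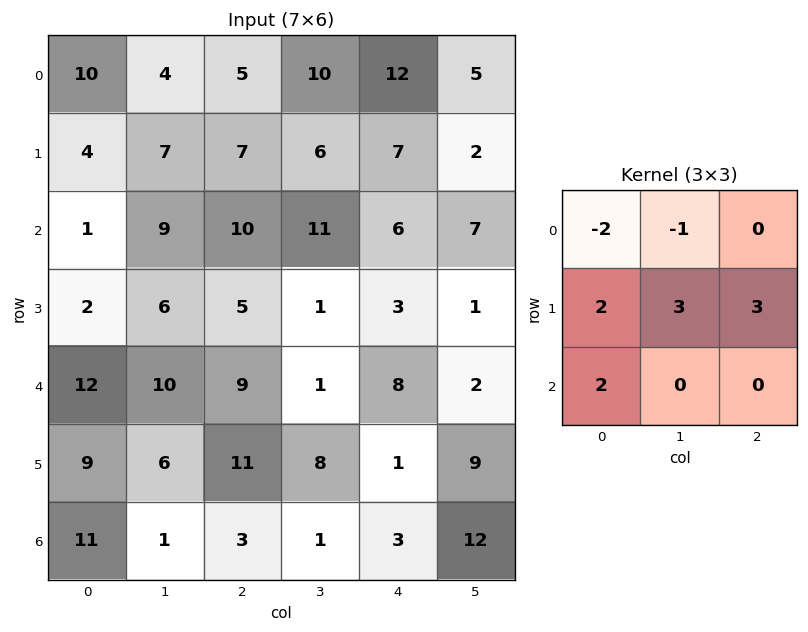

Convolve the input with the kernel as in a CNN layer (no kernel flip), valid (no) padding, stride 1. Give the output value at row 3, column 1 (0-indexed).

45

The receptive field on the input at this output position is [6 5 1 / 10 9 1 / 6 11 8]. Elementwise product with the kernel and sum: 6·-2 + 5·-1 + 10·2 + 9·3 + 1·3 + 6·2.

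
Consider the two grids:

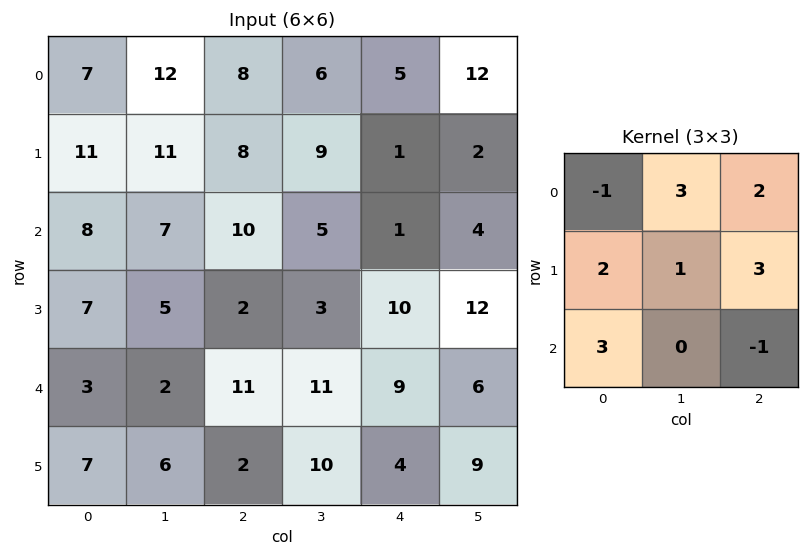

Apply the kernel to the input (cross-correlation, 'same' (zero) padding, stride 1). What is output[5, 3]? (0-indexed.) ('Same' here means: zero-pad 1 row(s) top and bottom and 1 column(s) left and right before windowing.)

The receptive field on the zero-padded input at this output position is [11 11 9 / 2 10 4 / 0 0 0]. Elementwise product with the kernel and sum: 11·-1 + 11·3 + 9·2 + 2·2 + 10·1 + 4·3 + 0·3 + 0·-1.

66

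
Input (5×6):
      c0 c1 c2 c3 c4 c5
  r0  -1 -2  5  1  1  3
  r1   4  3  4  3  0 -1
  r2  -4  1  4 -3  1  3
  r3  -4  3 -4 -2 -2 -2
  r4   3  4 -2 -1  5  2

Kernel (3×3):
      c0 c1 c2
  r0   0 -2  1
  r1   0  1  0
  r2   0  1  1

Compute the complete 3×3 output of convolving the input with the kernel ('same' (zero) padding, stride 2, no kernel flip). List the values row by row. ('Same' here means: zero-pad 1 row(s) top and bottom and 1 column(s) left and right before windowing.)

6 12 0
-10 -7 -4
14 4 7

Output[0,0]: The receptive field on the zero-padded input at this output position is [0 0 0 / 0 -1 -2 / 0 4 3]. Elementwise product with the kernel and sum: 0·-2 + 0·1 + -1·1 + 4·1 + 3·1.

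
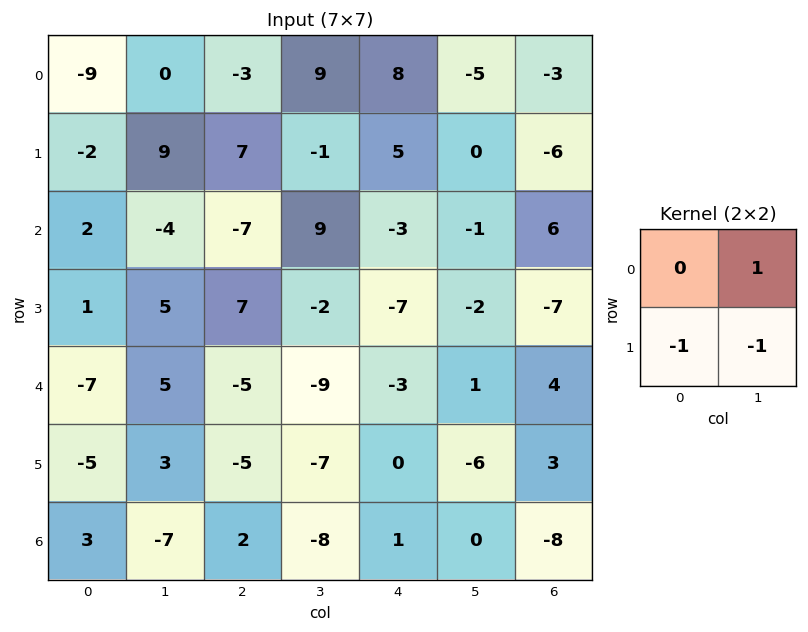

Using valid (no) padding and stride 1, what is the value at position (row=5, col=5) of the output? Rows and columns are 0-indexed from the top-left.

The receptive field on the input at this output position is [-6 3 / 0 -8]. Elementwise product with the kernel and sum: 3·1 + 0·-1 + -8·-1.

11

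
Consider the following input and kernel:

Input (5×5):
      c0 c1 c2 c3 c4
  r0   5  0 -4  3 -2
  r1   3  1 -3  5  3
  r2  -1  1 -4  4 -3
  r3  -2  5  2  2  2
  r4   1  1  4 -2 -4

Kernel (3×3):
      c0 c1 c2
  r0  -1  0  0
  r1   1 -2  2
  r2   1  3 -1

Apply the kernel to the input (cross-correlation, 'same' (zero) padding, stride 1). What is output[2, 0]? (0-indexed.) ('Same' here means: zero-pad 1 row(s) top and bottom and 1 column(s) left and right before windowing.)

The receptive field on the zero-padded input at this output position is [0 3 1 / 0 -1 1 / 0 -2 5]. Elementwise product with the kernel and sum: 0·-1 + 0·1 + -1·-2 + 1·2 + 0·1 + -2·3 + 5·-1.

-7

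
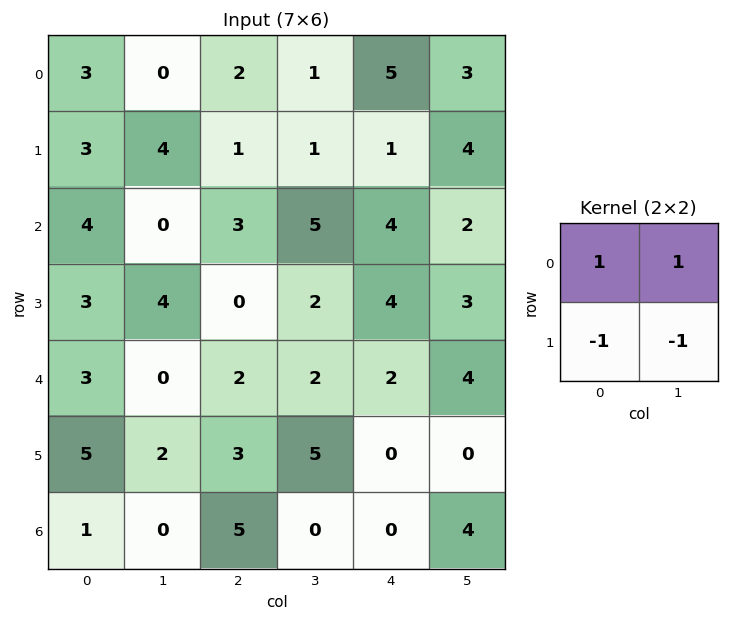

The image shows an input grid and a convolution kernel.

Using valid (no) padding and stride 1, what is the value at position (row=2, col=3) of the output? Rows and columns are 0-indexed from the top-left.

3

The receptive field on the input at this output position is [5 4 / 2 4]. Elementwise product with the kernel and sum: 5·1 + 4·1 + 2·-1 + 4·-1.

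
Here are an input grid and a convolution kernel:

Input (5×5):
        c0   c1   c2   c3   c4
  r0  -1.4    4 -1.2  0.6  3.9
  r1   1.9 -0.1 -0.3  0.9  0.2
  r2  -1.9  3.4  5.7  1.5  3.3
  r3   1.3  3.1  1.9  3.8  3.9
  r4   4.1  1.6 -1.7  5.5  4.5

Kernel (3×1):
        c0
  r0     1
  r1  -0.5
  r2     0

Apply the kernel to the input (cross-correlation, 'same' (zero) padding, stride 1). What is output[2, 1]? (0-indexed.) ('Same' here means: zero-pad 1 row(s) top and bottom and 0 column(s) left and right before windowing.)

-1.8

The receptive field on the zero-padded input at this output position is [-0.1 / 3.4 / 3.1]. Elementwise product with the kernel and sum: -0.1·1 + 3.4·-0.5.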